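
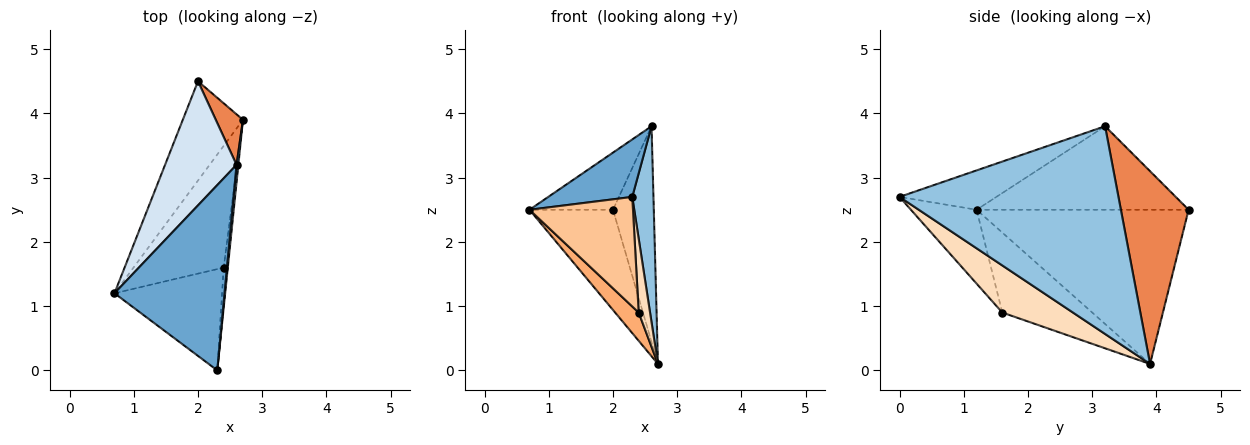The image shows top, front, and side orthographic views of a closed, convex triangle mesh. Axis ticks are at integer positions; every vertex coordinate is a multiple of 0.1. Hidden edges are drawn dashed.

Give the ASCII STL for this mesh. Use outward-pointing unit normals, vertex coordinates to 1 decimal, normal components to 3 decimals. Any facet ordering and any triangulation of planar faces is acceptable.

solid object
 facet normal -0.323 -0.280 0.904
  outer loop
   vertex 2.6 3.2 3.8
   vertex 0.7 1.2 2.5
   vertex 2.3 0.0 2.7
  endloop
 endfacet
 facet normal 0.995 -0.096 0.009
  outer loop
   vertex 2.6 3.2 3.8
   vertex 2.3 0.0 2.7
   vertex 2.7 3.9 0.1
  endloop
 endfacet
 facet normal -0.875 0.345 -0.341
  outer loop
   vertex 2.0 4.5 2.5
   vertex 2.7 3.9 0.1
   vertex 0.7 1.2 2.5
  endloop
 endfacet
 facet normal -0.728 0.287 0.623
  outer loop
   vertex 2.0 4.5 2.5
   vertex 0.7 1.2 2.5
   vertex 2.6 3.2 3.8
  endloop
 endfacet
 facet normal 0.850 0.512 0.120
  outer loop
   vertex 2.0 4.5 2.5
   vertex 2.6 3.2 3.8
   vertex 2.7 3.9 0.1
  endloop
 endfacet
 facet normal -0.654 -0.171 -0.737
  outer loop
   vertex 2.4 1.6 0.9
   vertex 0.7 1.2 2.5
   vertex 2.7 3.9 0.1
  endloop
 endfacet
 facet normal -0.422 -0.666 -0.615
  outer loop
   vertex 2.4 1.6 0.9
   vertex 2.3 0.0 2.7
   vertex 0.7 1.2 2.5
  endloop
 endfacet
 facet normal 0.984 -0.158 -0.086
  outer loop
   vertex 2.4 1.6 0.9
   vertex 2.7 3.9 0.1
   vertex 2.3 0.0 2.7
  endloop
 endfacet
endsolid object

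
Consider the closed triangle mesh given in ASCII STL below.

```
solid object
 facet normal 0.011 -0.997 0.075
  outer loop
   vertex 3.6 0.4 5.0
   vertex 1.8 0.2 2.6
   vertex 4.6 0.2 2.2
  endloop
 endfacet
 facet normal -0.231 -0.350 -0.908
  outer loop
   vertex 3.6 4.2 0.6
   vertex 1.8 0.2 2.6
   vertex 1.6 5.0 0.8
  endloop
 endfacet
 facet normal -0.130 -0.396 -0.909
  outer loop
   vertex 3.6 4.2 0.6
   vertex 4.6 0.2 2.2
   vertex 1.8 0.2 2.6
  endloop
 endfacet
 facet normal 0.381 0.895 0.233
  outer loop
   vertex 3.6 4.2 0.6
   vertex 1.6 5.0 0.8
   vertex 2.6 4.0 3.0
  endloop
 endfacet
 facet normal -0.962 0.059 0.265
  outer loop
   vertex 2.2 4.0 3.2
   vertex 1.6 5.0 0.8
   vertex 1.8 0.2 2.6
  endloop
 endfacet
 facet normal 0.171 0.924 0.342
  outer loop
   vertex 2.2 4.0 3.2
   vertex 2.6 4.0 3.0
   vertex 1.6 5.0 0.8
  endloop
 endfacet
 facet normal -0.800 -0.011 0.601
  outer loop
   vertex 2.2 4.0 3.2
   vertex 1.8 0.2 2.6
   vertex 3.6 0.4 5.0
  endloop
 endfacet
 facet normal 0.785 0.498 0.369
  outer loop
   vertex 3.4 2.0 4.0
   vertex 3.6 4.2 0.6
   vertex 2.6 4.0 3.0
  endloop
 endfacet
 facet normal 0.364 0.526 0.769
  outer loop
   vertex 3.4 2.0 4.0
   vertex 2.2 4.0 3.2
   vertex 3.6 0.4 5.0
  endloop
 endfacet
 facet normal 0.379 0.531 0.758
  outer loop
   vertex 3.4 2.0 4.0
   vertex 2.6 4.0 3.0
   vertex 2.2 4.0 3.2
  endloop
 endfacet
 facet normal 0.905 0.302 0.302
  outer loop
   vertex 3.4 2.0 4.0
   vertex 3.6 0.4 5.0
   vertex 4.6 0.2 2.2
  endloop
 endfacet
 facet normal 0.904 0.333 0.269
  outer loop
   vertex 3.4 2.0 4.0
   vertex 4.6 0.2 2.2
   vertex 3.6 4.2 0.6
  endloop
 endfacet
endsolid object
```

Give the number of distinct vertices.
8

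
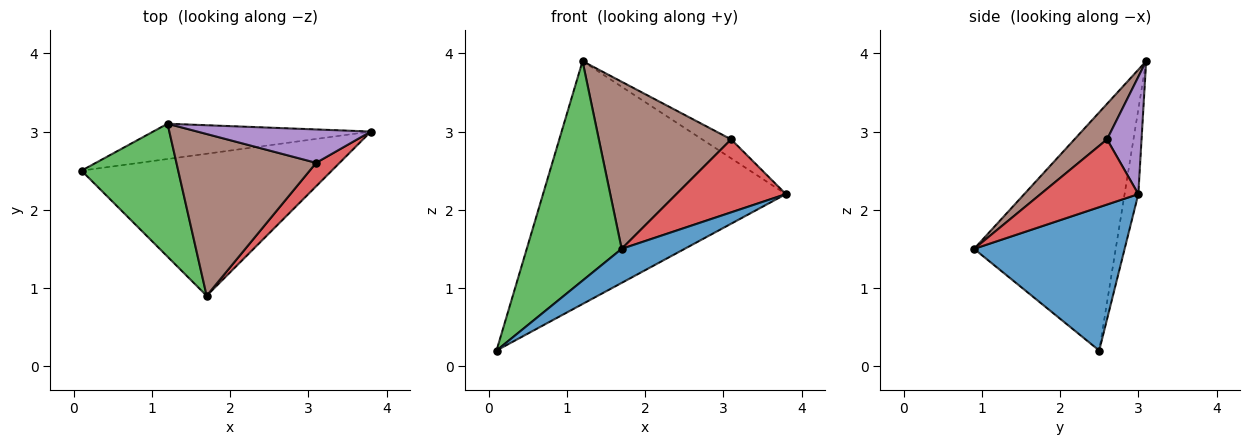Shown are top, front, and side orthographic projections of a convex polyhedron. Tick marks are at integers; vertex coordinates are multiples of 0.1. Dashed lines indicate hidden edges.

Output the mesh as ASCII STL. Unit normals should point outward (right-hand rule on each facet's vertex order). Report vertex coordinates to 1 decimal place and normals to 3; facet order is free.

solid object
 facet normal 0.487 -0.204 -0.850
  outer loop
   vertex 1.7 0.9 1.5
   vertex 0.1 2.5 0.2
   vertex 3.8 3.0 2.2
  endloop
 endfacet
 facet normal -0.056 0.988 -0.144
  outer loop
   vertex 1.2 3.1 3.9
   vertex 3.8 3.0 2.2
   vertex 0.1 2.5 0.2
  endloop
 endfacet
 facet normal -0.787 -0.528 0.320
  outer loop
   vertex 1.2 3.1 3.9
   vertex 0.1 2.5 0.2
   vertex 1.7 0.9 1.5
  endloop
 endfacet
 facet normal 0.648 -0.725 0.233
  outer loop
   vertex 3.1 2.6 2.9
   vertex 1.7 0.9 1.5
   vertex 3.8 3.0 2.2
  endloop
 endfacet
 facet normal 0.507 0.426 0.750
  outer loop
   vertex 3.1 2.6 2.9
   vertex 3.8 3.0 2.2
   vertex 1.2 3.1 3.9
  endloop
 endfacet
 facet normal 0.174 -0.708 0.685
  outer loop
   vertex 3.1 2.6 2.9
   vertex 1.2 3.1 3.9
   vertex 1.7 0.9 1.5
  endloop
 endfacet
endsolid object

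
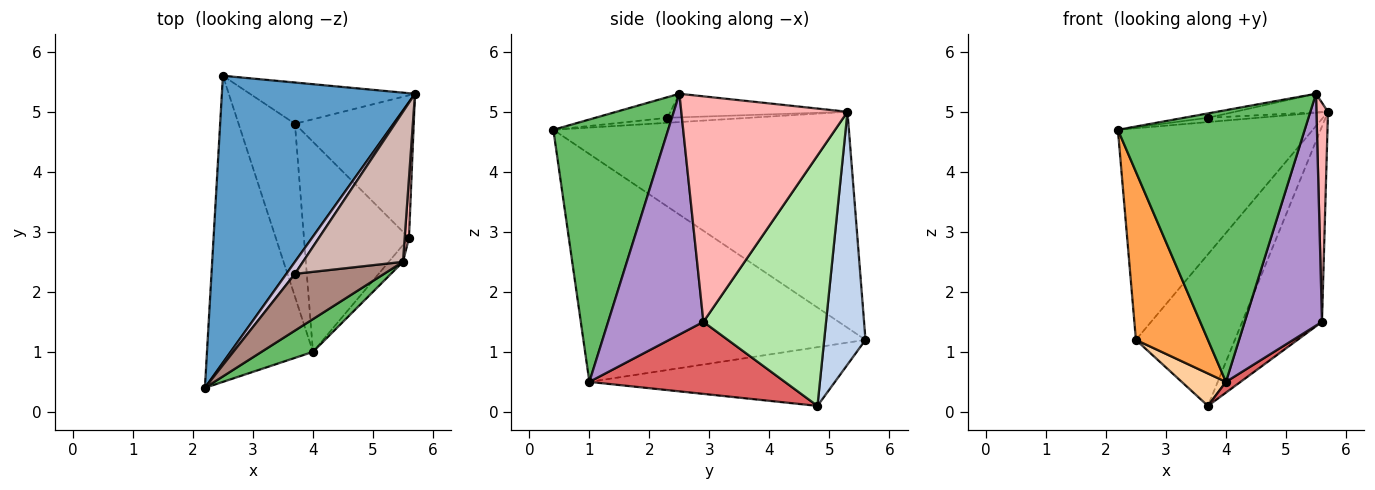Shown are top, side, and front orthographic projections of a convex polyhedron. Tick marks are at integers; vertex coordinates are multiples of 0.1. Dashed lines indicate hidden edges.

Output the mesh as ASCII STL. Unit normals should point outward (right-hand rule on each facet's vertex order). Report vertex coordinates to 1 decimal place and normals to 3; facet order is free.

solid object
 facet normal -0.669 0.441 0.598
  outer loop
   vertex 2.5 5.6 1.2
   vertex 2.2 0.4 4.7
   vertex 5.7 5.3 5.0
  endloop
 endfacet
 facet normal 0.373 0.895 -0.244
  outer loop
   vertex 3.7 4.8 0.1
   vertex 2.5 5.6 1.2
   vertex 5.7 5.3 5.0
  endloop
 endfacet
 facet normal -0.883 -0.226 -0.411
  outer loop
   vertex 4.0 1.0 0.5
   vertex 2.2 0.4 4.7
   vertex 2.5 5.6 1.2
  endloop
 endfacet
 facet normal -0.715 -0.129 -0.687
  outer loop
   vertex 4.0 1.0 0.5
   vertex 2.5 5.6 1.2
   vertex 3.7 4.8 0.1
  endloop
 endfacet
 facet normal 0.521 -0.848 0.102
  outer loop
   vertex 5.5 2.5 5.3
   vertex 2.2 0.4 4.7
   vertex 4.0 1.0 0.5
  endloop
 endfacet
 facet normal 0.779 0.507 -0.370
  outer loop
   vertex 5.6 2.9 1.5
   vertex 3.7 4.8 0.1
   vertex 5.7 5.3 5.0
  endloop
 endfacet
 facet normal 0.565 -0.042 -0.824
  outer loop
   vertex 5.6 2.9 1.5
   vertex 4.0 1.0 0.5
   vertex 3.7 4.8 0.1
  endloop
 endfacet
 facet normal 0.997 -0.069 0.019
  outer loop
   vertex 5.6 2.9 1.5
   vertex 5.7 5.3 5.0
   vertex 5.5 2.5 5.3
  endloop
 endfacet
 facet normal 0.776 -0.629 -0.046
  outer loop
   vertex 5.6 2.9 1.5
   vertex 5.5 2.5 5.3
   vertex 4.0 1.0 0.5
  endloop
 endfacet
 facet normal -0.483 0.295 0.825
  outer loop
   vertex 3.7 2.3 4.9
   vertex 5.7 5.3 5.0
   vertex 2.2 0.4 4.7
  endloop
 endfacet
 facet normal -0.224 0.075 0.972
  outer loop
   vertex 3.7 2.3 4.9
   vertex 2.2 0.4 4.7
   vertex 5.5 2.5 5.3
  endloop
 endfacet
 facet normal -0.228 0.120 0.966
  outer loop
   vertex 3.7 2.3 4.9
   vertex 5.5 2.5 5.3
   vertex 5.7 5.3 5.0
  endloop
 endfacet
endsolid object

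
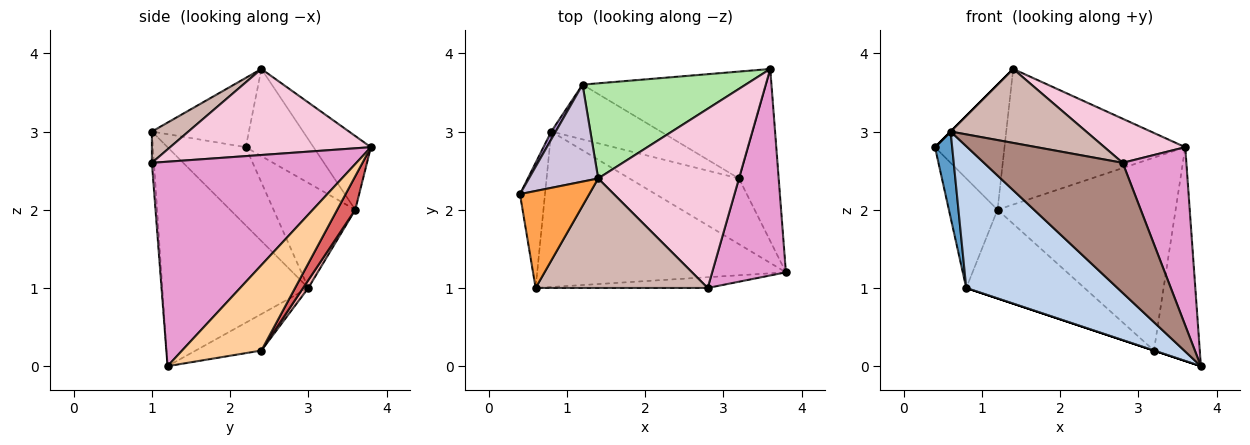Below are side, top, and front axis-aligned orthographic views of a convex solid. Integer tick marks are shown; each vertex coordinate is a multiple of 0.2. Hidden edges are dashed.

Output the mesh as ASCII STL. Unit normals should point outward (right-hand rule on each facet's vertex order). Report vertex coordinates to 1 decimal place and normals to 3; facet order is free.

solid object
 facet normal -0.932 -0.205 -0.298
  outer loop
   vertex 0.8 3.0 1.0
   vertex 0.6 1.0 3.0
   vertex 0.4 2.2 2.8
  endloop
 endfacet
 facet normal -0.545 -0.565 -0.619
  outer loop
   vertex 0.8 3.0 1.0
   vertex 3.8 1.2 0.0
   vertex 0.6 1.0 3.0
  endloop
 endfacet
 facet normal -0.707 0.000 0.707
  outer loop
   vertex 1.4 2.4 3.8
   vertex 0.4 2.2 2.8
   vertex 0.6 1.0 3.0
  endloop
 endfacet
 facet normal 0.803 0.464 -0.373
  outer loop
   vertex 3.2 2.4 0.2
   vertex 3.6 3.8 2.8
   vertex 3.8 1.2 0.0
  endloop
 endfacet
 facet normal -0.316 0.000 -0.949
  outer loop
   vertex 3.2 2.4 0.2
   vertex 3.8 1.2 0.0
   vertex 0.8 3.0 1.0
  endloop
 endfacet
 facet normal -0.251 0.792 0.556
  outer loop
   vertex 1.2 3.6 2.0
   vertex 1.4 2.4 3.8
   vertex 3.6 3.8 2.8
  endloop
 endfacet
 facet normal 0.088 0.871 -0.483
  outer loop
   vertex 1.2 3.6 2.0
   vertex 3.6 3.8 2.8
   vertex 3.2 2.4 0.2
  endloop
 endfacet
 facet normal 0.038 0.850 -0.525
  outer loop
   vertex 1.2 3.6 2.0
   vertex 3.2 2.4 0.2
   vertex 0.8 3.0 1.0
  endloop
 endfacet
 facet normal -0.859 0.511 0.037
  outer loop
   vertex 1.2 3.6 2.0
   vertex 0.8 3.0 1.0
   vertex 0.4 2.2 2.8
  endloop
 endfacet
 facet normal -0.610 0.626 0.485
  outer loop
   vertex 1.2 3.6 2.0
   vertex 0.4 2.2 2.8
   vertex 1.4 2.4 3.8
  endloop
 endfacet
 facet normal -0.015 -0.996 -0.082
  outer loop
   vertex 2.8 1.0 2.6
   vertex 0.6 1.0 3.0
   vertex 3.8 1.2 0.0
  endloop
 endfacet
 facet normal 0.149 -0.553 0.819
  outer loop
   vertex 2.8 1.0 2.6
   vertex 1.4 2.4 3.8
   vertex 0.6 1.0 3.0
  endloop
 endfacet
 facet normal 0.903 -0.281 0.326
  outer loop
   vertex 2.8 1.0 2.6
   vertex 3.8 1.2 0.0
   vertex 3.6 3.8 2.8
  endloop
 endfacet
 facet normal 0.510 -0.205 0.835
  outer loop
   vertex 2.8 1.0 2.6
   vertex 3.6 3.8 2.8
   vertex 1.4 2.4 3.8
  endloop
 endfacet
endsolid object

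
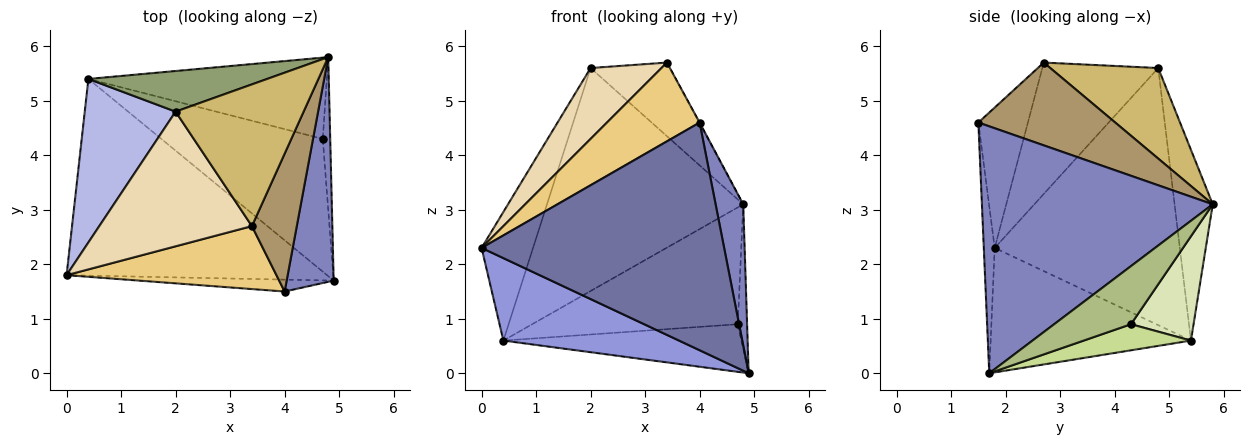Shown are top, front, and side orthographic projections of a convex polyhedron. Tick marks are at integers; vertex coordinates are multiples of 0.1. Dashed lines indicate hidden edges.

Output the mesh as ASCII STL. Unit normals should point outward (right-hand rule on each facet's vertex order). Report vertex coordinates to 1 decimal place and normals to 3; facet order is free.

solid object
 facet normal -0.045 -0.998 -0.052
  outer loop
   vertex 4.0 1.5 4.6
   vertex 0.0 1.8 2.3
   vertex 4.9 1.7 0.0
  endloop
 endfacet
 facet normal 0.976 -0.117 0.186
  outer loop
   vertex 4.0 1.5 4.6
   vertex 4.9 1.7 0.0
   vertex 4.8 5.8 3.1
  endloop
 endfacet
 facet normal -0.403 -0.354 -0.844
  outer loop
   vertex 0.4 5.4 0.6
   vertex 4.9 1.7 0.0
   vertex 0.0 1.8 2.3
  endloop
 endfacet
 facet normal -0.912 0.254 0.322
  outer loop
   vertex 2.0 4.8 5.6
   vertex 0.4 5.4 0.6
   vertex 0.0 1.8 2.3
  endloop
 endfacet
 facet normal -0.188 0.966 0.176
  outer loop
   vertex 2.0 4.8 5.6
   vertex 4.8 5.8 3.1
   vertex 0.4 5.4 0.6
  endloop
 endfacet
 facet normal 0.985 0.119 -0.126
  outer loop
   vertex 4.7 4.3 0.9
   vertex 4.8 5.8 3.1
   vertex 4.9 1.7 0.0
  endloop
 endfacet
 facet normal 0.150 0.334 -0.931
  outer loop
   vertex 4.7 4.3 0.9
   vertex 4.9 1.7 0.0
   vertex 0.4 5.4 0.6
  endloop
 endfacet
 facet normal 0.242 0.796 -0.554
  outer loop
   vertex 4.7 4.3 0.9
   vertex 0.4 5.4 0.6
   vertex 4.8 5.8 3.1
  endloop
 endfacet
 facet normal 0.879 0.003 0.477
  outer loop
   vertex 3.4 2.7 5.7
   vertex 4.0 1.5 4.6
   vertex 4.8 5.8 3.1
  endloop
 endfacet
 facet normal 0.532 0.390 0.752
  outer loop
   vertex 3.4 2.7 5.7
   vertex 4.8 5.8 3.1
   vertex 2.0 4.8 5.6
  endloop
 endfacet
 facet normal -0.385 -0.721 0.576
  outer loop
   vertex 3.4 2.7 5.7
   vertex 0.0 1.8 2.3
   vertex 4.0 1.5 4.6
  endloop
 endfacet
 facet normal -0.606 -0.370 0.704
  outer loop
   vertex 3.4 2.7 5.7
   vertex 2.0 4.8 5.6
   vertex 0.0 1.8 2.3
  endloop
 endfacet
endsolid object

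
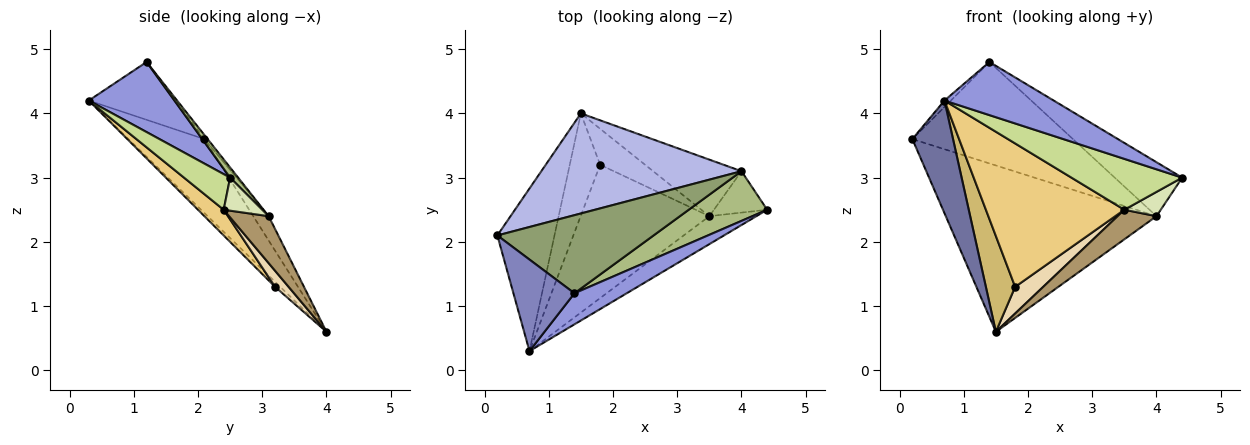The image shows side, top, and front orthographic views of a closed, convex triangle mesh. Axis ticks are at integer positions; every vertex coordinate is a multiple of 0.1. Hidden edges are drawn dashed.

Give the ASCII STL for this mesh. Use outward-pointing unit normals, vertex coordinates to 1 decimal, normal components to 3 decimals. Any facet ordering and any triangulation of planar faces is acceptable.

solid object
 facet normal -0.729 -0.390 -0.563
  outer loop
   vertex 1.5 4.0 0.6
   vertex 0.7 0.3 4.2
   vertex 0.2 2.1 3.6
  endloop
 endfacet
 facet normal -0.687 0.051 0.725
  outer loop
   vertex 1.4 1.2 4.8
   vertex 0.2 2.1 3.6
   vertex 0.7 0.3 4.2
  endloop
 endfacet
 facet normal 0.561 -0.715 0.418
  outer loop
   vertex 1.4 1.2 4.8
   vertex 0.7 0.3 4.2
   vertex 4.4 2.5 3.0
  endloop
 endfacet
 facet normal -0.063 0.855 0.515
  outer loop
   vertex 4.0 3.1 2.4
   vertex 1.5 4.0 0.6
   vertex 0.2 2.1 3.6
  endloop
 endfacet
 facet normal -0.016 0.792 0.610
  outer loop
   vertex 4.0 3.1 2.4
   vertex 0.2 2.1 3.6
   vertex 1.4 1.2 4.8
  endloop
 endfacet
 facet normal 0.087 0.733 0.675
  outer loop
   vertex 4.0 3.1 2.4
   vertex 1.4 1.2 4.8
   vertex 4.4 2.5 3.0
  endloop
 endfacet
 facet normal 0.343 -0.823 -0.452
  outer loop
   vertex 3.5 2.4 2.5
   vertex 4.4 2.5 3.0
   vertex 0.7 0.3 4.2
  endloop
 endfacet
 facet normal 0.472 -0.446 -0.761
  outer loop
   vertex 3.5 2.4 2.5
   vertex 4.0 3.1 2.4
   vertex 4.4 2.5 3.0
  endloop
 endfacet
 facet normal 0.426 -0.419 -0.802
  outer loop
   vertex 3.5 2.4 2.5
   vertex 1.5 4.0 0.6
   vertex 4.0 3.1 2.4
  endloop
 endfacet
 facet normal -0.120 -0.679 -0.724
  outer loop
   vertex 1.8 3.2 1.3
   vertex 0.7 0.3 4.2
   vertex 1.5 4.0 0.6
  endloop
 endfacet
 facet normal 0.135 -0.726 -0.675
  outer loop
   vertex 1.8 3.2 1.3
   vertex 3.5 2.4 2.5
   vertex 0.7 0.3 4.2
  endloop
 endfacet
 facet normal 0.276 -0.572 -0.772
  outer loop
   vertex 1.8 3.2 1.3
   vertex 1.5 4.0 0.6
   vertex 3.5 2.4 2.5
  endloop
 endfacet
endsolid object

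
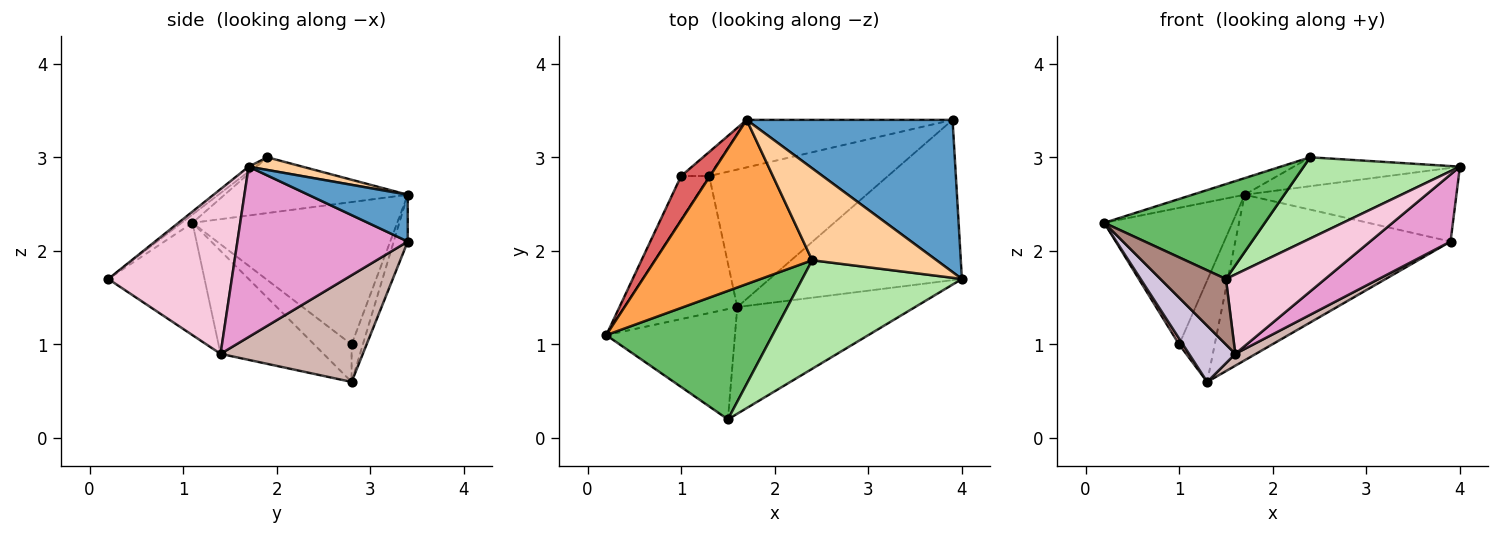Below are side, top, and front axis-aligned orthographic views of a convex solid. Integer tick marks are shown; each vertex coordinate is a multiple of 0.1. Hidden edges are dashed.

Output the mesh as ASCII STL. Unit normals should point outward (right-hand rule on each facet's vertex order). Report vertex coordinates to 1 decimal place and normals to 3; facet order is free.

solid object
 facet normal 0.200 0.427 0.882
  outer loop
   vertex 3.9 3.4 2.1
   vertex 1.7 3.4 2.6
   vertex 4.0 1.7 2.9
  endloop
 endfacet
 facet normal -0.063 0.959 -0.275
  outer loop
   vertex 3.9 3.4 2.1
   vertex 1.3 2.8 0.6
   vertex 1.7 3.4 2.6
  endloop
 endfacet
 facet normal -0.333 0.095 0.938
  outer loop
   vertex 2.4 1.9 3.0
   vertex 1.7 3.4 2.6
   vertex 0.2 1.1 2.3
  endloop
 endfacet
 facet normal 0.097 0.298 0.950
  outer loop
   vertex 2.4 1.9 3.0
   vertex 4.0 1.7 2.9
   vertex 1.7 3.4 2.6
  endloop
 endfacet
 facet normal -0.040 -0.594 0.804
  outer loop
   vertex 1.5 0.2 1.7
   vertex 2.4 1.9 3.0
   vertex 0.2 1.1 2.3
  endloop
 endfacet
 facet normal -0.025 -0.599 0.800
  outer loop
   vertex 1.5 0.2 1.7
   vertex 4.0 1.7 2.9
   vertex 2.4 1.9 3.0
  endloop
 endfacet
 facet normal -0.835 0.523 0.169
  outer loop
   vertex 1.0 2.8 1.0
   vertex 0.2 1.1 2.3
   vertex 1.7 3.4 2.6
  endloop
 endfacet
 facet normal -0.797 -0.082 -0.598
  outer loop
   vertex 1.0 2.8 1.0
   vertex 1.3 2.8 0.6
   vertex 0.2 1.1 2.3
  endloop
 endfacet
 facet normal -0.294 0.930 -0.220
  outer loop
   vertex 1.0 2.8 1.0
   vertex 1.7 3.4 2.6
   vertex 1.3 2.8 0.6
  endloop
 endfacet
 facet normal -0.645 -0.290 -0.707
  outer loop
   vertex 1.6 1.4 0.9
   vertex 0.2 1.1 2.3
   vertex 1.3 2.8 0.6
  endloop
 endfacet
 facet normal -0.600 -0.408 -0.688
  outer loop
   vertex 1.6 1.4 0.9
   vertex 1.5 0.2 1.7
   vertex 0.2 1.1 2.3
  endloop
 endfacet
 facet normal 0.511 -0.074 -0.856
  outer loop
   vertex 1.6 1.4 0.9
   vertex 1.3 2.8 0.6
   vertex 3.9 3.4 2.1
  endloop
 endfacet
 facet normal 0.633 -0.299 -0.714
  outer loop
   vertex 1.6 1.4 0.9
   vertex 3.9 3.4 2.1
   vertex 4.0 1.7 2.9
  endloop
 endfacet
 facet normal 0.597 -0.479 -0.644
  outer loop
   vertex 1.6 1.4 0.9
   vertex 4.0 1.7 2.9
   vertex 1.5 0.2 1.7
  endloop
 endfacet
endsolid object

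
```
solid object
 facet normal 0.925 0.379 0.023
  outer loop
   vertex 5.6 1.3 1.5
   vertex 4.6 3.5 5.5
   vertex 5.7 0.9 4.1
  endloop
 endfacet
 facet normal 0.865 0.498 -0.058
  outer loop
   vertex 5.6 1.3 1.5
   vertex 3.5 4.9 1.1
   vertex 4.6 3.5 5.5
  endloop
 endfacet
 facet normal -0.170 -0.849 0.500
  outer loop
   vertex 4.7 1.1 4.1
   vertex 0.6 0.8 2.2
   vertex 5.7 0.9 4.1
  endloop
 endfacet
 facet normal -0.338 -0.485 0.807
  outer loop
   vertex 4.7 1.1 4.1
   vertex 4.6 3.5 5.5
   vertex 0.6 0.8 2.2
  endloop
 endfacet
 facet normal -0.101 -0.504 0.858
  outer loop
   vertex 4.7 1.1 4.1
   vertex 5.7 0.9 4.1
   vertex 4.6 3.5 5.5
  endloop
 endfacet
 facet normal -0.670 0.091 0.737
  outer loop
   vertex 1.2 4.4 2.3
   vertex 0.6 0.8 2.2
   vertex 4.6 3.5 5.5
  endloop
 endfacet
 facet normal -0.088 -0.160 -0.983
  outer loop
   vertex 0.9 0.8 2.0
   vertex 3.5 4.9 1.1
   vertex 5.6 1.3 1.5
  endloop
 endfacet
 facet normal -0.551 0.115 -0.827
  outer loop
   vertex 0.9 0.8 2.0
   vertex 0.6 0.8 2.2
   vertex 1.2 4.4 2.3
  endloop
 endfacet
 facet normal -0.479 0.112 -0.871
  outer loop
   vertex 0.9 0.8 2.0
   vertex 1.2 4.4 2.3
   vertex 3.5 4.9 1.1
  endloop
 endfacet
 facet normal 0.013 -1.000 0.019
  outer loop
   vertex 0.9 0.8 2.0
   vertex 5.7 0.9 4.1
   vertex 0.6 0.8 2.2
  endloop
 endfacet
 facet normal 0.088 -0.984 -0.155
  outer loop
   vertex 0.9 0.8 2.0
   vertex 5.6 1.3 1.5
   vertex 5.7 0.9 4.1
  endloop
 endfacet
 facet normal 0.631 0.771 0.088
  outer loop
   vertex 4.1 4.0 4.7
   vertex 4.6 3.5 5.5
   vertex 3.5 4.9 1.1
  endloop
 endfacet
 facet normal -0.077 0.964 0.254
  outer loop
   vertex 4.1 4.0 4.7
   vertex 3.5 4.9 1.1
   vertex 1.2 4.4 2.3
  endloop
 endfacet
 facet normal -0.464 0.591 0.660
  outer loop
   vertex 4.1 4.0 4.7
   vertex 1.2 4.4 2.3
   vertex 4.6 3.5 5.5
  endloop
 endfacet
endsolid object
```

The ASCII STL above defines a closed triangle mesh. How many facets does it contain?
14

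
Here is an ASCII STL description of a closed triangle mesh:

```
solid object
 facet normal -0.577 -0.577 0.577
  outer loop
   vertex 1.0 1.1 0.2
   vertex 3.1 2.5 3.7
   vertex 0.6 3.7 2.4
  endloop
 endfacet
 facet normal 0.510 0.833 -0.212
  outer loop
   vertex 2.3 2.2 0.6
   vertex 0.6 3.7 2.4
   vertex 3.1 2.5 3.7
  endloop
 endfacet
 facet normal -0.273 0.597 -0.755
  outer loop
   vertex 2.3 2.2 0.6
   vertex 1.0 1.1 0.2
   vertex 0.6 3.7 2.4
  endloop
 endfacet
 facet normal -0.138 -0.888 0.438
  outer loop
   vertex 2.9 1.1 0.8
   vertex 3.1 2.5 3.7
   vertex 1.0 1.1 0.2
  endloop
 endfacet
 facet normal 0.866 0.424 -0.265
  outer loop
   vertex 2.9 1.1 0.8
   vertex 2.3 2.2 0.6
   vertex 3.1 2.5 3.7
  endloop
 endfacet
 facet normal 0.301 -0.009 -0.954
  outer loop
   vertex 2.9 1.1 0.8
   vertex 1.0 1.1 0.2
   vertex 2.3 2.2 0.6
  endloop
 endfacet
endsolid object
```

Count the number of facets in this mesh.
6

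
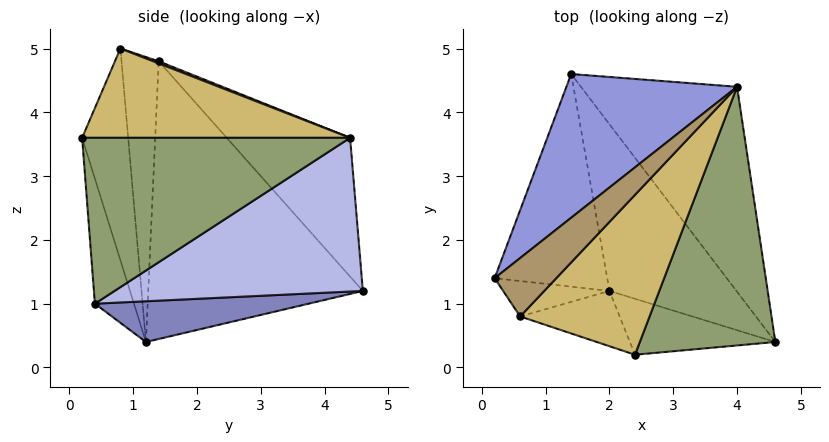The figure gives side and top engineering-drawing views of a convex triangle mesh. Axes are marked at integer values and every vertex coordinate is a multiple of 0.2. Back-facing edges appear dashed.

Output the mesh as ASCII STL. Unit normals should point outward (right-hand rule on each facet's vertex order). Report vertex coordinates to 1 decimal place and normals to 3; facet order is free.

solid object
 facet normal -0.924 -0.075 -0.375
  outer loop
   vertex 2.0 1.2 0.4
   vertex 0.2 1.4 4.8
   vertex 1.4 4.6 1.2
  endloop
 endfacet
 facet normal 0.294 0.268 -0.917
  outer loop
   vertex 2.0 1.2 0.4
   vertex 1.4 4.6 1.2
   vertex 4.6 0.4 1.0
  endloop
 endfacet
 facet normal -0.422 0.743 0.519
  outer loop
   vertex 4.0 4.4 3.6
   vertex 1.4 4.6 1.2
   vertex 0.2 1.4 4.8
  endloop
 endfacet
 facet normal 0.610 0.494 -0.620
  outer loop
   vertex 4.0 4.4 3.6
   vertex 4.6 0.4 1.0
   vertex 1.4 4.6 1.2
  endloop
 endfacet
 facet normal 0.743 -0.283 0.607
  outer loop
   vertex 2.4 0.2 3.6
   vertex 4.6 0.4 1.0
   vertex 4.0 4.4 3.6
  endloop
 endfacet
 facet normal -0.227 -0.937 -0.264
  outer loop
   vertex 2.4 0.2 3.6
   vertex 2.0 1.2 0.4
   vertex 4.6 0.4 1.0
  endloop
 endfacet
 facet normal -0.753 -0.595 -0.281
  outer loop
   vertex 0.6 0.8 5.0
   vertex 0.2 1.4 4.8
   vertex 2.0 1.2 0.4
  endloop
 endfacet
 facet normal -0.454 -0.865 -0.213
  outer loop
   vertex 0.6 0.8 5.0
   vertex 2.0 1.2 0.4
   vertex 2.4 0.2 3.6
  endloop
 endfacet
 facet normal 0.032 0.335 0.941
  outer loop
   vertex 0.6 0.8 5.0
   vertex 4.0 4.4 3.6
   vertex 0.2 1.4 4.8
  endloop
 endfacet
 facet normal 0.555 -0.211 0.804
  outer loop
   vertex 0.6 0.8 5.0
   vertex 2.4 0.2 3.6
   vertex 4.0 4.4 3.6
  endloop
 endfacet
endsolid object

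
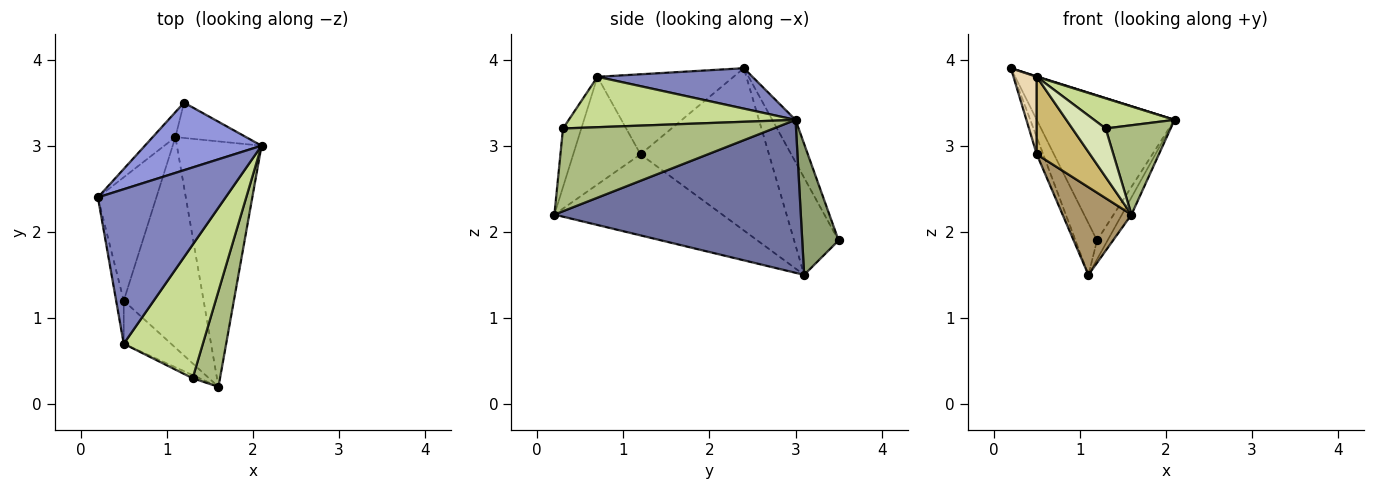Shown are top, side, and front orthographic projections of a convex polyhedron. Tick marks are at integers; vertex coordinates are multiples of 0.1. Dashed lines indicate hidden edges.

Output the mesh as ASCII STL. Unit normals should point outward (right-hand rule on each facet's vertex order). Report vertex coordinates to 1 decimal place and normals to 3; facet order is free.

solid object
 facet normal 0.874 0.034 -0.484
  outer loop
   vertex 1.1 3.1 1.5
   vertex 2.1 3.0 3.3
   vertex 1.6 0.2 2.2
  endloop
 endfacet
 facet normal 0.302 -0.003 0.953
  outer loop
   vertex 0.5 0.7 3.8
   vertex 2.1 3.0 3.3
   vertex 0.2 2.4 3.9
  endloop
 endfacet
 facet normal -0.151 0.896 0.417
  outer loop
   vertex 1.2 3.5 1.9
   vertex 0.2 2.4 3.9
   vertex 2.1 3.0 3.3
  endloop
 endfacet
 facet normal -0.881 0.426 -0.206
  outer loop
   vertex 1.2 3.5 1.9
   vertex 1.1 3.1 1.5
   vertex 0.2 2.4 3.9
  endloop
 endfacet
 facet normal 0.853 0.247 -0.460
  outer loop
   vertex 1.2 3.5 1.9
   vertex 2.1 3.0 3.3
   vertex 1.1 3.1 1.5
  endloop
 endfacet
 facet normal 0.911 -0.281 0.301
  outer loop
   vertex 1.3 0.3 3.2
   vertex 1.6 0.2 2.2
   vertex 2.1 3.0 3.3
  endloop
 endfacet
 facet normal 0.528 -0.187 0.828
  outer loop
   vertex 1.3 0.3 3.2
   vertex 2.1 3.0 3.3
   vertex 0.5 0.7 3.8
  endloop
 endfacet
 facet normal -0.480 -0.875 -0.056
  outer loop
   vertex 1.3 0.3 3.2
   vertex 0.5 0.7 3.8
   vertex 1.6 0.2 2.2
  endloop
 endfacet
 facet normal -0.684 -0.280 -0.674
  outer loop
   vertex 0.5 1.2 2.9
   vertex 1.1 3.1 1.5
   vertex 1.6 0.2 2.2
  endloop
 endfacet
 facet normal -0.741 -0.587 -0.326
  outer loop
   vertex 0.5 1.2 2.9
   vertex 1.6 0.2 2.2
   vertex 0.5 0.7 3.8
  endloop
 endfacet
 facet normal -0.940 0.047 -0.339
  outer loop
   vertex 0.5 1.2 2.9
   vertex 0.2 2.4 3.9
   vertex 1.1 3.1 1.5
  endloop
 endfacet
 facet normal -0.981 -0.168 -0.093
  outer loop
   vertex 0.5 1.2 2.9
   vertex 0.5 0.7 3.8
   vertex 0.2 2.4 3.9
  endloop
 endfacet
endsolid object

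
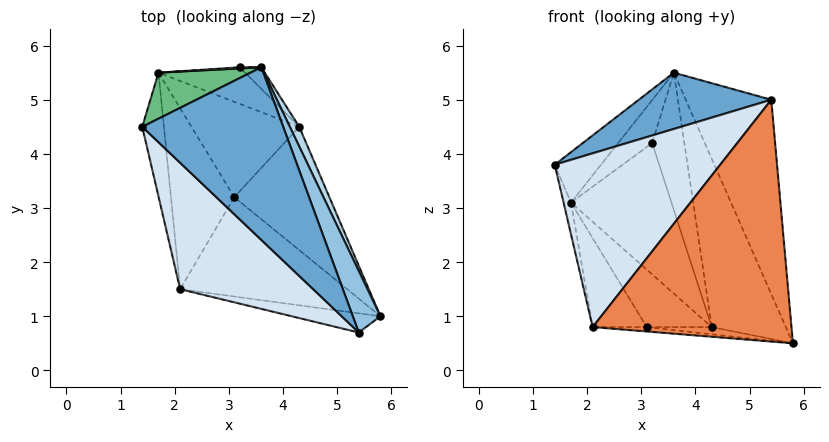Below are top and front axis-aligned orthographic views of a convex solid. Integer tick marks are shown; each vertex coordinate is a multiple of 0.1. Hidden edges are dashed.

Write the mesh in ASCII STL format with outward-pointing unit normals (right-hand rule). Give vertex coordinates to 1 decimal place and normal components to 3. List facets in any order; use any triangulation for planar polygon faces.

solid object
 facet normal -0.502 -0.268 0.823
  outer loop
   vertex 5.4 0.7 5.0
   vertex 3.6 5.6 5.5
   vertex 1.4 4.5 3.8
  endloop
 endfacet
 facet normal 0.937 0.333 0.106
  outer loop
   vertex 5.4 0.7 5.0
   vertex 5.8 1.0 0.5
   vertex 3.6 5.6 5.5
  endloop
 endfacet
 facet normal 0.920 0.390 0.046
  outer loop
   vertex 4.3 4.5 0.8
   vertex 3.6 5.6 5.5
   vertex 5.8 1.0 0.5
  endloop
 endfacet
 facet normal -0.687 -0.588 0.428
  outer loop
   vertex 2.1 1.5 0.8
   vertex 5.4 0.7 5.0
   vertex 1.4 4.5 3.8
  endloop
 endfacet
 facet normal -0.140 -0.987 -0.078
  outer loop
   vertex 2.1 1.5 0.8
   vertex 5.8 1.0 0.5
   vertex 5.4 0.7 5.0
  endloop
 endfacet
 facet normal 0.452 0.881 -0.139
  outer loop
   vertex 3.2 5.6 4.2
   vertex 3.6 5.6 5.5
   vertex 4.3 4.5 0.8
  endloop
 endfacet
 facet normal -0.951 0.076 -0.298
  outer loop
   vertex 1.7 5.5 3.1
   vertex 2.1 1.5 0.8
   vertex 1.4 4.5 3.8
  endloop
 endfacet
 facet normal 0.132 0.955 -0.266
  outer loop
   vertex 1.7 5.5 3.1
   vertex 3.2 5.6 4.2
   vertex 4.3 4.5 0.8
  endloop
 endfacet
 facet normal -0.665 0.552 0.503
  outer loop
   vertex 1.7 5.5 3.1
   vertex 1.4 4.5 3.8
   vertex 3.6 5.6 5.5
  endloop
 endfacet
 facet normal -0.086 0.996 0.026
  outer loop
   vertex 1.7 5.5 3.1
   vertex 3.6 5.6 5.5
   vertex 3.2 5.6 4.2
  endloop
 endfacet
 facet normal -0.063 0.058 -0.996
  outer loop
   vertex 3.1 3.2 0.8
   vertex 4.3 4.5 0.8
   vertex 5.8 1.0 0.5
  endloop
 endfacet
 facet normal -0.075 0.044 -0.996
  outer loop
   vertex 3.1 3.2 0.8
   vertex 5.8 1.0 0.5
   vertex 2.1 1.5 0.8
  endloop
 endfacet
 facet normal -0.488 0.451 -0.748
  outer loop
   vertex 3.1 3.2 0.8
   vertex 1.7 5.5 3.1
   vertex 4.3 4.5 0.8
  endloop
 endfacet
 facet normal -0.600 0.353 -0.718
  outer loop
   vertex 3.1 3.2 0.8
   vertex 2.1 1.5 0.8
   vertex 1.7 5.5 3.1
  endloop
 endfacet
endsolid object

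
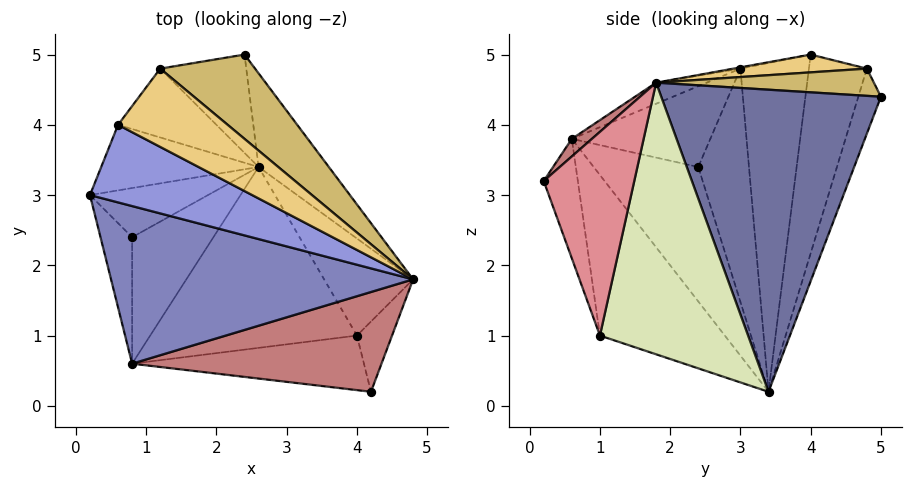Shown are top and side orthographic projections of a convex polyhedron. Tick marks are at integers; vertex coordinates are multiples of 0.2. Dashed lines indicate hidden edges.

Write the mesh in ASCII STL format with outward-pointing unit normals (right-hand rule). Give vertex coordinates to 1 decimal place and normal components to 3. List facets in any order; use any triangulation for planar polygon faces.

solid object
 facet normal 0.792 0.582 -0.184
  outer loop
   vertex 2.6 3.4 0.2
   vertex 2.4 5.0 4.4
   vertex 4.8 1.8 4.6
  endloop
 endfacet
 facet normal -0.064 -0.397 0.915
  outer loop
   vertex 0.8 0.6 3.8
   vertex 4.8 1.8 4.6
   vertex 0.2 3.0 4.8
  endloop
 endfacet
 facet normal -0.008 -0.193 0.981
  outer loop
   vertex 0.6 4.0 5.0
   vertex 0.2 3.0 4.8
   vertex 4.8 1.8 4.6
  endloop
 endfacet
 facet normal -0.823 0.408 -0.394
  outer loop
   vertex 0.6 4.0 5.0
   vertex 2.6 3.4 0.2
   vertex 0.2 3.0 4.8
  endloop
 endfacet
 facet normal -0.881 0.159 -0.446
  outer loop
   vertex 0.8 2.4 3.4
   vertex 0.2 3.0 4.8
   vertex 2.6 3.4 0.2
  endloop
 endfacet
 facet normal -0.928 -0.081 -0.363
  outer loop
   vertex 0.8 2.4 3.4
   vertex 0.8 0.6 3.8
   vertex 0.2 3.0 4.8
  endloop
 endfacet
 facet normal -0.850 -0.114 -0.514
  outer loop
   vertex 0.8 2.4 3.4
   vertex 2.6 3.4 0.2
   vertex 0.8 0.6 3.8
  endloop
 endfacet
 facet normal 0.866 0.411 -0.284
  outer loop
   vertex 4.0 1.0 1.0
   vertex 2.6 3.4 0.2
   vertex 4.8 1.8 4.6
  endloop
 endfacet
 facet normal -0.521 -0.528 -0.671
  outer loop
   vertex 4.0 1.0 1.0
   vertex 0.8 0.6 3.8
   vertex 2.6 3.4 0.2
  endloop
 endfacet
 facet normal 0.267 0.258 0.929
  outer loop
   vertex 1.2 4.8 4.8
   vertex 4.8 1.8 4.6
   vertex 2.4 5.0 4.4
  endloop
 endfacet
 facet normal 0.159 0.126 0.979
  outer loop
   vertex 1.2 4.8 4.8
   vertex 0.6 4.0 5.0
   vertex 4.8 1.8 4.6
  endloop
 endfacet
 facet normal -0.267 0.896 -0.354
  outer loop
   vertex 1.2 4.8 4.8
   vertex 2.4 5.0 4.4
   vertex 2.6 3.4 0.2
  endloop
 endfacet
 facet normal -0.782 0.489 -0.387
  outer loop
   vertex 1.2 4.8 4.8
   vertex 2.6 3.4 0.2
   vertex 0.6 4.0 5.0
  endloop
 endfacet
 facet normal 0.052 -0.669 0.742
  outer loop
   vertex 4.2 0.2 3.2
   vertex 4.8 1.8 4.6
   vertex 0.8 0.6 3.8
  endloop
 endfacet
 facet normal 0.962 -0.216 -0.166
  outer loop
   vertex 4.2 0.2 3.2
   vertex 4.0 1.0 1.0
   vertex 4.8 1.8 4.6
  endloop
 endfacet
 facet normal -0.167 -0.931 -0.324
  outer loop
   vertex 4.2 0.2 3.2
   vertex 0.8 0.6 3.8
   vertex 4.0 1.0 1.0
  endloop
 endfacet
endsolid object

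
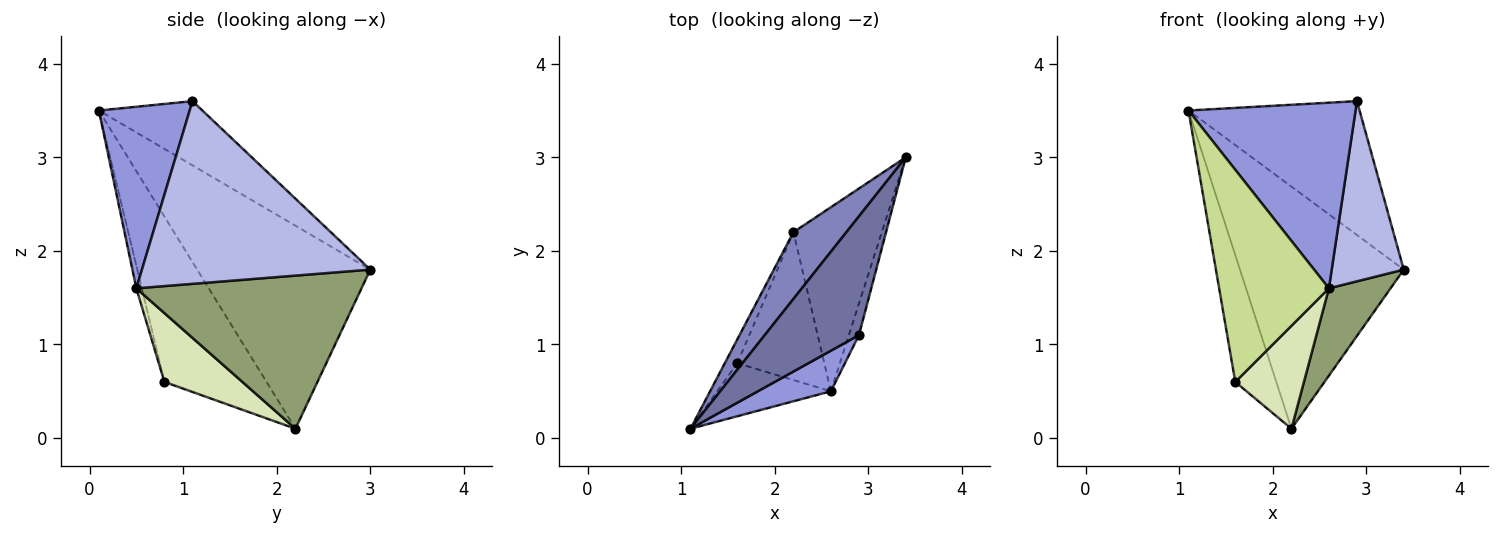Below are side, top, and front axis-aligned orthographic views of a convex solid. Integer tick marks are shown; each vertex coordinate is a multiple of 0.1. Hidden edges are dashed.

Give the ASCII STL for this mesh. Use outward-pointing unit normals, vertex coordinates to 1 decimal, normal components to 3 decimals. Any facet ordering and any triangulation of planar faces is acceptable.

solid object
 facet normal -0.412 0.681 0.605
  outer loop
   vertex 2.9 1.1 3.6
   vertex 3.4 3.0 1.8
   vertex 1.1 0.1 3.5
  endloop
 endfacet
 facet normal -0.714 0.675 0.186
  outer loop
   vertex 2.2 2.2 0.1
   vertex 1.1 0.1 3.5
   vertex 3.4 3.0 1.8
  endloop
 endfacet
 facet normal 0.469 -0.863 0.189
  outer loop
   vertex 2.6 0.5 1.6
   vertex 2.9 1.1 3.6
   vertex 1.1 0.1 3.5
  endloop
 endfacet
 facet normal 0.952 -0.301 -0.053
  outer loop
   vertex 2.6 0.5 1.6
   vertex 3.4 3.0 1.8
   vertex 2.9 1.1 3.6
  endloop
 endfacet
 facet normal 0.843 -0.231 -0.486
  outer loop
   vertex 2.6 0.5 1.6
   vertex 2.2 2.2 0.1
   vertex 3.4 3.0 1.8
  endloop
 endfacet
 facet normal -0.926 0.372 -0.070
  outer loop
   vertex 1.6 0.8 0.6
   vertex 1.1 0.1 3.5
   vertex 2.2 2.2 0.1
  endloop
 endfacet
 facet normal -0.048 -0.969 -0.242
  outer loop
   vertex 1.6 0.8 0.6
   vertex 2.6 0.5 1.6
   vertex 1.1 0.1 3.5
  endloop
 endfacet
 facet normal 0.545 -0.479 -0.688
  outer loop
   vertex 1.6 0.8 0.6
   vertex 2.2 2.2 0.1
   vertex 2.6 0.5 1.6
  endloop
 endfacet
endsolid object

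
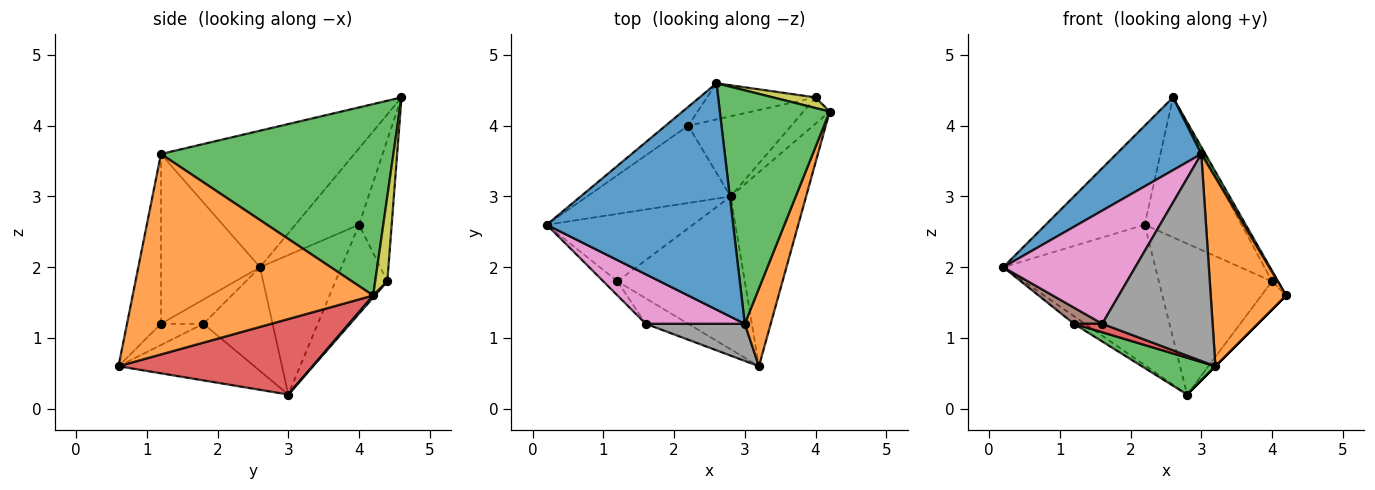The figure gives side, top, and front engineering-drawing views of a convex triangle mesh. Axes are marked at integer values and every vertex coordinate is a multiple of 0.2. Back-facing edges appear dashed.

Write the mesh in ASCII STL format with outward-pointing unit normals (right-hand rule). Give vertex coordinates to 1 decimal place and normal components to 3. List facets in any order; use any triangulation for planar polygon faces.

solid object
 facet normal -0.572 -0.251 0.781
  outer loop
   vertex 3.0 1.2 3.6
   vertex 2.6 4.6 4.4
   vertex 0.2 2.6 2.0
  endloop
 endfacet
 facet normal 0.947 -0.297 0.123
  outer loop
   vertex 3.0 1.2 3.6
   vertex 3.2 0.6 0.6
   vertex 4.2 4.2 1.6
  endloop
 endfacet
 facet normal 0.867 -0.015 0.498
  outer loop
   vertex 3.0 1.2 3.6
   vertex 4.2 4.2 1.6
   vertex 2.6 4.6 4.4
  endloop
 endfacet
 facet normal 0.707 0.000 -0.707
  outer loop
   vertex 2.8 3.0 0.2
   vertex 4.2 4.2 1.6
   vertex 3.2 0.6 0.6
  endloop
 endfacet
 facet normal -0.534 0.831 -0.158
  outer loop
   vertex 2.2 4.0 2.6
   vertex 0.2 2.6 2.0
   vertex 2.6 4.6 4.4
  endloop
 endfacet
 facet normal -0.424 0.793 -0.437
  outer loop
   vertex 2.2 4.0 2.6
   vertex 2.8 3.0 0.2
   vertex 0.2 2.6 2.0
  endloop
 endfacet
 facet normal -0.566 -0.755 0.330
  outer loop
   vertex 1.6 1.2 1.2
   vertex 3.0 1.2 3.6
   vertex 0.2 2.6 2.0
  endloop
 endfacet
 facet normal -0.290 -0.942 0.169
  outer loop
   vertex 1.6 1.2 1.2
   vertex 3.2 0.6 0.6
   vertex 3.0 1.2 3.6
  endloop
 endfacet
 facet normal 0.816 0.408 0.408
  outer loop
   vertex 4.0 4.4 1.8
   vertex 2.6 4.6 4.4
   vertex 4.2 4.2 1.6
  endloop
 endfacet
 facet normal -0.310 0.920 -0.238
  outer loop
   vertex 4.0 4.4 1.8
   vertex 2.2 4.0 2.6
   vertex 2.6 4.6 4.4
  endloop
 endfacet
 facet normal 0.052 0.732 -0.680
  outer loop
   vertex 4.0 4.4 1.8
   vertex 4.2 4.2 1.6
   vertex 2.8 3.0 0.2
  endloop
 endfacet
 facet normal -0.375 0.819 -0.435
  outer loop
   vertex 4.0 4.4 1.8
   vertex 2.8 3.0 0.2
   vertex 2.2 4.0 2.6
  endloop
 endfacet
 facet normal -0.397 -0.215 -0.892
  outer loop
   vertex 1.2 1.8 1.2
   vertex 2.8 3.0 0.2
   vertex 3.2 0.6 0.6
  endloop
 endfacet
 facet normal -0.429 -0.286 -0.857
  outer loop
   vertex 1.2 1.8 1.2
   vertex 3.2 0.6 0.6
   vertex 1.6 1.2 1.2
  endloop
 endfacet
 facet normal -0.576 0.092 -0.812
  outer loop
   vertex 1.2 1.8 1.2
   vertex 0.2 2.6 2.0
   vertex 2.8 3.0 0.2
  endloop
 endfacet
 facet normal -0.749 -0.499 -0.437
  outer loop
   vertex 1.2 1.8 1.2
   vertex 1.6 1.2 1.2
   vertex 0.2 2.6 2.0
  endloop
 endfacet
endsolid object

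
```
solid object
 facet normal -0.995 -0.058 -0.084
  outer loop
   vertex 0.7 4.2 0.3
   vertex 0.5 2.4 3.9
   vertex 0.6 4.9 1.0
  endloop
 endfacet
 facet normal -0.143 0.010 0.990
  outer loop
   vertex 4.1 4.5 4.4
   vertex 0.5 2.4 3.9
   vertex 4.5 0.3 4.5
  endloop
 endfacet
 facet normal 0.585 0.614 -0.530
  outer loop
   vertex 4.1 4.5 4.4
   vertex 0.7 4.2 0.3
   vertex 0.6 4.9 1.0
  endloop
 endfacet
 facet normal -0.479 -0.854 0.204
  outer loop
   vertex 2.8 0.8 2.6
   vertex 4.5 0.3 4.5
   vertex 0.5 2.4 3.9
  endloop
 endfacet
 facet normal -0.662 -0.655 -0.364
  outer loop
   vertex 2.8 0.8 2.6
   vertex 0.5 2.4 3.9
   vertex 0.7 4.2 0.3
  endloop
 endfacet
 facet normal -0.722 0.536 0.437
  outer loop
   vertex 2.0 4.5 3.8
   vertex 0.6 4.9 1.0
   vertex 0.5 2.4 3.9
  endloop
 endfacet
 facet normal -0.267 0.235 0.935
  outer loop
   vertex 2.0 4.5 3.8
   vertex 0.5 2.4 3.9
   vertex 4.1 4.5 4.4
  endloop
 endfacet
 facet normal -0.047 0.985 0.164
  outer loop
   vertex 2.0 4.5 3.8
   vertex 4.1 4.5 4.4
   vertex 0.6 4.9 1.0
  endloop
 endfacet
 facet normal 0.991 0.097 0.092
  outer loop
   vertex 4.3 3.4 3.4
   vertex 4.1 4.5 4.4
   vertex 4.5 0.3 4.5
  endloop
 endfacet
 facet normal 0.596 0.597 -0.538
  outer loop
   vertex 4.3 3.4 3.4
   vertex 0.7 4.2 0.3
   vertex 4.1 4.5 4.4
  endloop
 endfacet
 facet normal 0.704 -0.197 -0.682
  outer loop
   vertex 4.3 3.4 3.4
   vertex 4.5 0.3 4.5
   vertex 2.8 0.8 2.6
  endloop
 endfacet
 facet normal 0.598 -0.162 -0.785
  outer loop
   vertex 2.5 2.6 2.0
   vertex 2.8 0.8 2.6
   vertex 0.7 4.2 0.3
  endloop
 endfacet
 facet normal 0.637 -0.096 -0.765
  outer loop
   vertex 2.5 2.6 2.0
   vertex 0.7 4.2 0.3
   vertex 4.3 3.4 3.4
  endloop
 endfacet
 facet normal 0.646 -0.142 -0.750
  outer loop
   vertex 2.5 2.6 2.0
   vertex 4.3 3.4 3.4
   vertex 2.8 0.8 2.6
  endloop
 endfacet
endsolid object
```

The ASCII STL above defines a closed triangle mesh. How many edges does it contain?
21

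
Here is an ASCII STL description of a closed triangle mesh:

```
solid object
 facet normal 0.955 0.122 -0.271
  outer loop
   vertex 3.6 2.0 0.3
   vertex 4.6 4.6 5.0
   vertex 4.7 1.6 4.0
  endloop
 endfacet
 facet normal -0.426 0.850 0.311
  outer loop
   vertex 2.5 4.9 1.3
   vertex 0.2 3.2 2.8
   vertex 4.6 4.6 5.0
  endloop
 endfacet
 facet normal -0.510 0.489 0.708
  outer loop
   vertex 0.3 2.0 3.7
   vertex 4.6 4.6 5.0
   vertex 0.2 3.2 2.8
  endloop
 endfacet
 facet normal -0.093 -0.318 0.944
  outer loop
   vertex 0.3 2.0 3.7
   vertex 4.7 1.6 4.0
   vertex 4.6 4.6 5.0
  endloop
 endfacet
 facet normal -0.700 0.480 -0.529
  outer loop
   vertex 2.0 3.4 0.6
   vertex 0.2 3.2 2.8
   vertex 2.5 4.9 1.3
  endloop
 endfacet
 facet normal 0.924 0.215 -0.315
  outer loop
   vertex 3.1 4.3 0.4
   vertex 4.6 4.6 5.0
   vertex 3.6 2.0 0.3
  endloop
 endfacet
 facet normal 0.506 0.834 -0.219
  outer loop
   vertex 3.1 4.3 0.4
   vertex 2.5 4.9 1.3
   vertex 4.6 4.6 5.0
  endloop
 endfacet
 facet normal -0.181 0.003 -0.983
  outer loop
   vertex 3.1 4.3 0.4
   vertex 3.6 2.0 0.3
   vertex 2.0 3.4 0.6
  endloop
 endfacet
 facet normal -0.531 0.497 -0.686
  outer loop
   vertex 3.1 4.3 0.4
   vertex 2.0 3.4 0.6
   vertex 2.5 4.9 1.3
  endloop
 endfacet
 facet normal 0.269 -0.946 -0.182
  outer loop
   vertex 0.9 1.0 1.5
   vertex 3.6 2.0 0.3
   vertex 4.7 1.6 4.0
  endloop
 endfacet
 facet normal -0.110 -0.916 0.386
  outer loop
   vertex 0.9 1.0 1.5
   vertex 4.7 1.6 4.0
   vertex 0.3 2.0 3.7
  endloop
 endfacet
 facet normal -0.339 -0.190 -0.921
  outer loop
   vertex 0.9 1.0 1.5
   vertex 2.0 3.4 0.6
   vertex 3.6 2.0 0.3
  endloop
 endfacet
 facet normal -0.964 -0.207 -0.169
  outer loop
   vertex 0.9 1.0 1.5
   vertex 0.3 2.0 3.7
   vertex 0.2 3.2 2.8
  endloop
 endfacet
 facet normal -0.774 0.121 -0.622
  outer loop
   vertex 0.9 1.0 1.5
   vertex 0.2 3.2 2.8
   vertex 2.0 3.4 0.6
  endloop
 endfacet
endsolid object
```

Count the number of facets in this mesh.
14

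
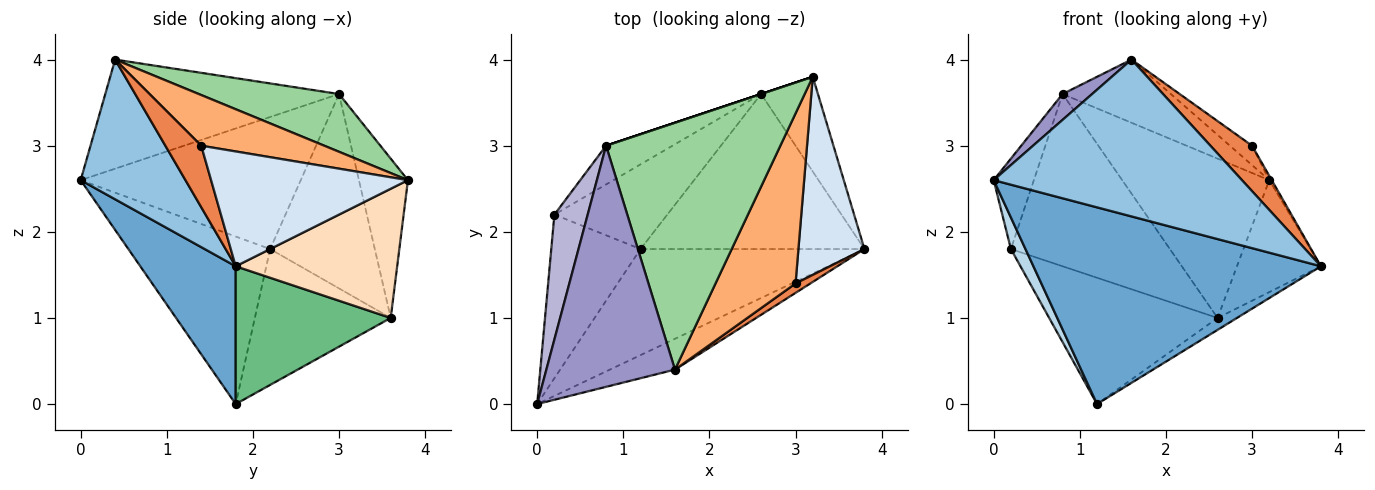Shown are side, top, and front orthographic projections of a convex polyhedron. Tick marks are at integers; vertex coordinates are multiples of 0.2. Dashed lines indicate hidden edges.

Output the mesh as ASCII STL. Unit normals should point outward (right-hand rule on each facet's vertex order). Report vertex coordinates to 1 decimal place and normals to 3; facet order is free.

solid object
 facet normal 0.280 -0.845 -0.456
  outer loop
   vertex 1.2 1.8 0.0
   vertex 3.8 1.8 1.6
   vertex 0.0 0.0 2.6
  endloop
 endfacet
 facet normal 0.383 -0.907 -0.178
  outer loop
   vertex 1.6 0.4 4.0
   vertex 0.0 0.0 2.6
   vertex 3.8 1.8 1.6
  endloop
 endfacet
 facet normal -0.879 -0.090 -0.468
  outer loop
   vertex 0.2 2.2 1.8
   vertex 1.2 1.8 0.0
   vertex 0.0 0.0 2.6
  endloop
 endfacet
 facet normal 0.867 0.011 0.498
  outer loop
   vertex 3.0 1.4 3.0
   vertex 3.8 1.8 1.6
   vertex 3.2 3.8 2.6
  endloop
 endfacet
 facet normal 0.645 -0.748 0.155
  outer loop
   vertex 3.0 1.4 3.0
   vertex 1.6 0.4 4.0
   vertex 3.8 1.8 1.6
  endloop
 endfacet
 facet normal 0.532 0.096 0.841
  outer loop
   vertex 3.0 1.4 3.0
   vertex 3.2 3.8 2.6
   vertex 1.6 0.4 4.0
  endloop
 endfacet
 facet normal -0.557 0.690 -0.463
  outer loop
   vertex 2.6 3.6 1.0
   vertex 1.2 1.8 0.0
   vertex 0.2 2.2 1.8
  endloop
 endfacet
 facet normal 0.826 0.430 -0.364
  outer loop
   vertex 2.6 3.6 1.0
   vertex 3.2 3.8 2.6
   vertex 3.8 1.8 1.6
  endloop
 endfacet
 facet normal 0.523 0.065 -0.850
  outer loop
   vertex 2.6 3.6 1.0
   vertex 3.8 1.8 1.6
   vertex 1.2 1.8 0.0
  endloop
 endfacet
 facet normal 0.306 0.236 0.922
  outer loop
   vertex 0.8 3.0 3.6
   vertex 1.6 0.4 4.0
   vertex 3.2 3.8 2.6
  endloop
 endfacet
 facet normal -0.316 0.949 0.000
  outer loop
   vertex 0.8 3.0 3.6
   vertex 3.2 3.8 2.6
   vertex 2.6 3.6 1.0
  endloop
 endfacet
 facet normal -0.540 0.821 -0.185
  outer loop
   vertex 0.8 3.0 3.6
   vertex 2.6 3.6 1.0
   vertex 0.2 2.2 1.8
  endloop
 endfacet
 facet normal -0.645 -0.081 0.760
  outer loop
   vertex 0.8 3.0 3.6
   vertex 0.0 0.0 2.6
   vertex 1.6 0.4 4.0
  endloop
 endfacet
 facet normal -0.955 0.174 0.241
  outer loop
   vertex 0.8 3.0 3.6
   vertex 0.2 2.2 1.8
   vertex 0.0 0.0 2.6
  endloop
 endfacet
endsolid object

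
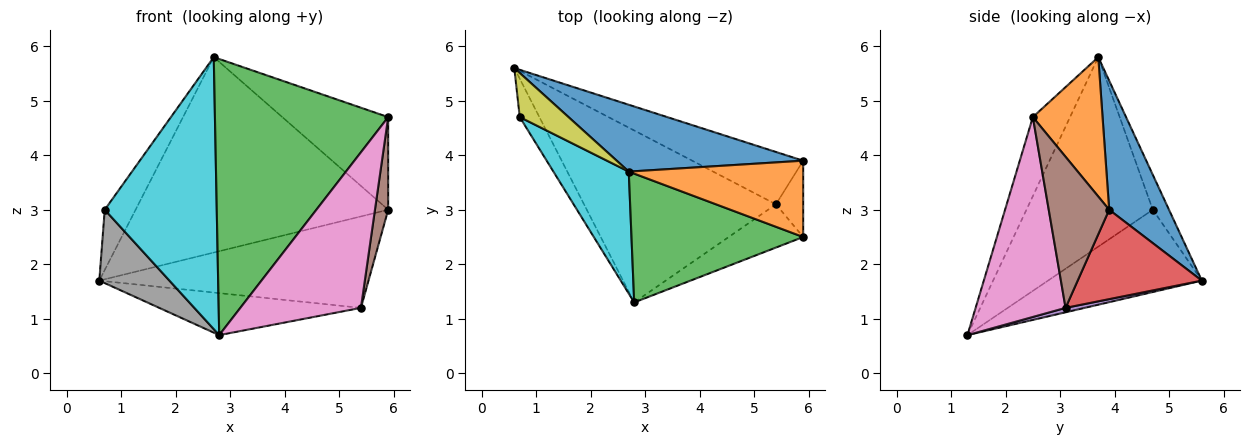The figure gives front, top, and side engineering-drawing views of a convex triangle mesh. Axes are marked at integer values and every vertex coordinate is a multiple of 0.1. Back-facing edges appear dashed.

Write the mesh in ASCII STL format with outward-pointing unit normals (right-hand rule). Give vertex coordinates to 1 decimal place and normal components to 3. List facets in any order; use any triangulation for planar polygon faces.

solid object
 facet normal 0.219 0.923 0.316
  outer loop
   vertex 2.7 3.7 5.8
   vertex 5.9 3.9 3.0
   vertex 0.6 5.6 1.7
  endloop
 endfacet
 facet normal 0.453 0.688 0.567
  outer loop
   vertex 5.9 2.5 4.7
   vertex 5.9 3.9 3.0
   vertex 2.7 3.7 5.8
  endloop
 endfacet
 facet normal -0.191 -0.890 0.415
  outer loop
   vertex 5.9 2.5 4.7
   vertex 2.7 3.7 5.8
   vertex 2.8 1.3 0.7
  endloop
 endfacet
 facet normal 0.372 0.806 -0.461
  outer loop
   vertex 5.4 3.1 1.2
   vertex 0.6 5.6 1.7
   vertex 5.9 3.9 3.0
  endloop
 endfacet
 facet normal 0.022 0.237 -0.971
  outer loop
   vertex 5.4 3.1 1.2
   vertex 2.8 1.3 0.7
   vertex 0.6 5.6 1.7
  endloop
 endfacet
 facet normal 0.962 -0.211 -0.174
  outer loop
   vertex 5.4 3.1 1.2
   vertex 5.9 3.9 3.0
   vertex 5.9 2.5 4.7
  endloop
 endfacet
 facet normal 0.584 -0.782 -0.217
  outer loop
   vertex 5.4 3.1 1.2
   vertex 5.9 2.5 4.7
   vertex 2.8 1.3 0.7
  endloop
 endfacet
 facet normal -0.889 -0.406 -0.212
  outer loop
   vertex 0.7 4.7 3.0
   vertex 0.6 5.6 1.7
   vertex 2.8 1.3 0.7
  endloop
 endfacet
 facet normal -0.390 0.743 0.544
  outer loop
   vertex 0.7 4.7 3.0
   vertex 2.7 3.7 5.8
   vertex 0.6 5.6 1.7
  endloop
 endfacet
 facet normal -0.717 -0.636 0.285
  outer loop
   vertex 0.7 4.7 3.0
   vertex 2.8 1.3 0.7
   vertex 2.7 3.7 5.8
  endloop
 endfacet
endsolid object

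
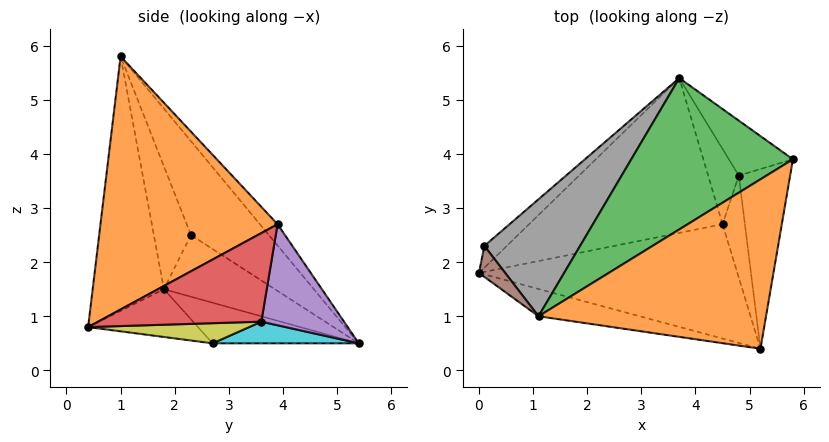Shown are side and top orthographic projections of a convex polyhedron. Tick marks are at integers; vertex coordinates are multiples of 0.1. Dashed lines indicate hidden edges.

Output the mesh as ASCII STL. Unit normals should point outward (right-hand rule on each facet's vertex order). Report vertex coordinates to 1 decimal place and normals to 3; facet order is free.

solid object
 facet normal -0.272 -0.956 -0.108
  outer loop
   vertex 1.1 1.0 5.8
   vertex 0.0 1.8 1.5
   vertex 5.2 0.4 0.8
  endloop
 endfacet
 facet normal 0.668 -0.440 0.600
  outer loop
   vertex 1.1 1.0 5.8
   vertex 5.2 0.4 0.8
   vertex 5.8 3.9 2.7
  endloop
 endfacet
 facet normal -0.081 0.786 0.613
  outer loop
   vertex 3.7 5.4 0.5
   vertex 1.1 1.0 5.8
   vertex 5.8 3.9 2.7
  endloop
 endfacet
 facet normal 0.859 0.123 -0.498
  outer loop
   vertex 4.8 3.6 0.9
   vertex 5.8 3.9 2.7
   vertex 5.2 0.4 0.8
  endloop
 endfacet
 facet normal 0.785 0.369 -0.498
  outer loop
   vertex 4.8 3.6 0.9
   vertex 3.7 5.4 0.5
   vertex 5.8 3.9 2.7
  endloop
 endfacet
 facet normal -0.955 -0.217 0.204
  outer loop
   vertex 0.1 2.3 2.5
   vertex 0.0 1.8 1.5
   vertex 1.1 1.0 5.8
  endloop
 endfacet
 facet normal -0.709 0.657 -0.258
  outer loop
   vertex 0.1 2.3 2.5
   vertex 3.7 5.4 0.5
   vertex 0.0 1.8 1.5
  endloop
 endfacet
 facet normal -0.432 0.787 0.441
  outer loop
   vertex 0.1 2.3 2.5
   vertex 1.1 1.0 5.8
   vertex 3.7 5.4 0.5
  endloop
 endfacet
 facet normal 0.666 0.106 -0.739
  outer loop
   vertex 4.5 2.7 0.5
   vertex 4.8 3.6 0.9
   vertex 5.2 0.4 0.8
  endloop
 endfacet
 facet normal 0.568 0.168 -0.805
  outer loop
   vertex 4.5 2.7 0.5
   vertex 3.7 5.4 0.5
   vertex 4.8 3.6 0.9
  endloop
 endfacet
 facet normal -0.179 -0.181 -0.967
  outer loop
   vertex 4.5 2.7 0.5
   vertex 5.2 0.4 0.8
   vertex 0.0 1.8 1.5
  endloop
 endfacet
 facet normal -0.205 -0.061 -0.977
  outer loop
   vertex 4.5 2.7 0.5
   vertex 0.0 1.8 1.5
   vertex 3.7 5.4 0.5
  endloop
 endfacet
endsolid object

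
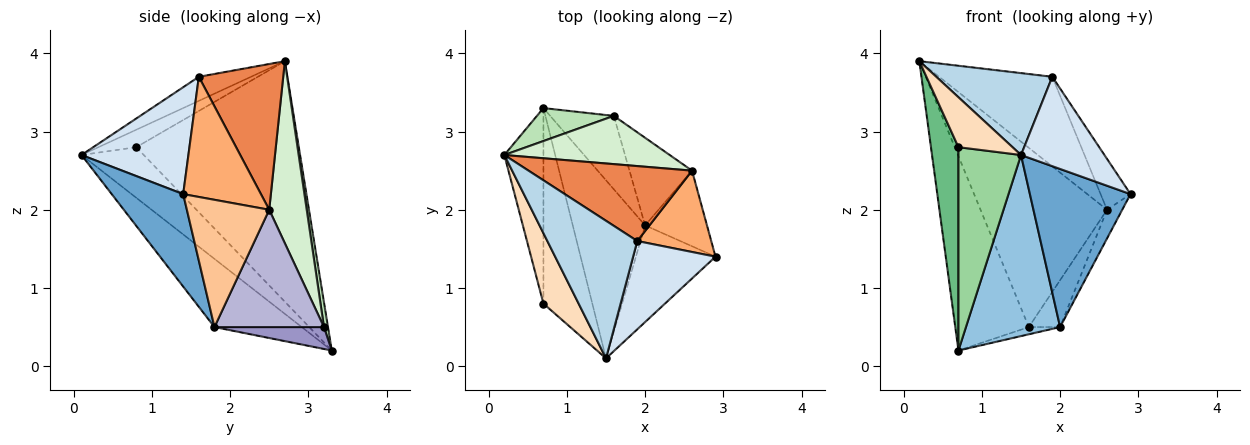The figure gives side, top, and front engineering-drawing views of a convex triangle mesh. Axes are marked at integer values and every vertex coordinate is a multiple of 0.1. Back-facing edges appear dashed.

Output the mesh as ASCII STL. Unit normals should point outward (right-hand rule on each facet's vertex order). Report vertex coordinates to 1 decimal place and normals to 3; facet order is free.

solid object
 facet normal 0.518 -0.730 -0.446
  outer loop
   vertex 2.0 1.8 0.5
   vertex 2.9 1.4 2.2
   vertex 1.5 0.1 2.7
  endloop
 endfacet
 facet normal -0.551 -0.595 -0.585
  outer loop
   vertex 2.0 1.8 0.5
   vertex 1.5 0.1 2.7
   vertex 0.7 3.3 0.2
  endloop
 endfacet
 facet normal -0.224 -0.499 0.837
  outer loop
   vertex 1.9 1.6 3.7
   vertex 0.2 2.7 3.9
   vertex 1.5 0.1 2.7
  endloop
 endfacet
 facet normal 0.674 -0.526 0.519
  outer loop
   vertex 1.9 1.6 3.7
   vertex 1.5 0.1 2.7
   vertex 2.9 1.4 2.2
  endloop
 endfacet
 facet normal 0.496 0.666 0.557
  outer loop
   vertex 2.6 2.5 2.0
   vertex 0.2 2.7 3.9
   vertex 1.9 1.6 3.7
  endloop
 endfacet
 facet normal 0.809 0.311 0.498
  outer loop
   vertex 2.6 2.5 2.0
   vertex 1.9 1.6 3.7
   vertex 2.9 1.4 2.2
  endloop
 endfacet
 facet normal 0.887 0.164 -0.431
  outer loop
   vertex 2.6 2.5 2.0
   vertex 2.9 1.4 2.2
   vertex 2.0 1.8 0.5
  endloop
 endfacet
 facet normal -0.375 -0.536 0.756
  outer loop
   vertex 0.7 0.8 2.8
   vertex 1.5 0.1 2.7
   vertex 0.2 2.7 3.9
  endloop
 endfacet
 facet normal -0.974 -0.165 -0.158
  outer loop
   vertex 0.7 0.8 2.8
   vertex 0.2 2.7 3.9
   vertex 0.7 3.3 0.2
  endloop
 endfacet
 facet normal -0.583 -0.586 -0.563
  outer loop
   vertex 0.7 0.8 2.8
   vertex 0.7 3.3 0.2
   vertex 1.5 0.1 2.7
  endloop
 endfacet
 facet normal 0.054 0.985 0.167
  outer loop
   vertex 1.6 3.2 0.5
   vertex 0.7 3.3 0.2
   vertex 0.2 2.7 3.9
  endloop
 endfacet
 facet normal 0.275 0.928 0.250
  outer loop
   vertex 1.6 3.2 0.5
   vertex 0.2 2.7 3.9
   vertex 2.6 2.5 2.0
  endloop
 endfacet
 facet normal 0.324 0.093 -0.941
  outer loop
   vertex 1.6 3.2 0.5
   vertex 2.0 1.8 0.5
   vertex 0.7 3.3 0.2
  endloop
 endfacet
 facet normal 0.856 0.244 -0.456
  outer loop
   vertex 1.6 3.2 0.5
   vertex 2.6 2.5 2.0
   vertex 2.0 1.8 0.5
  endloop
 endfacet
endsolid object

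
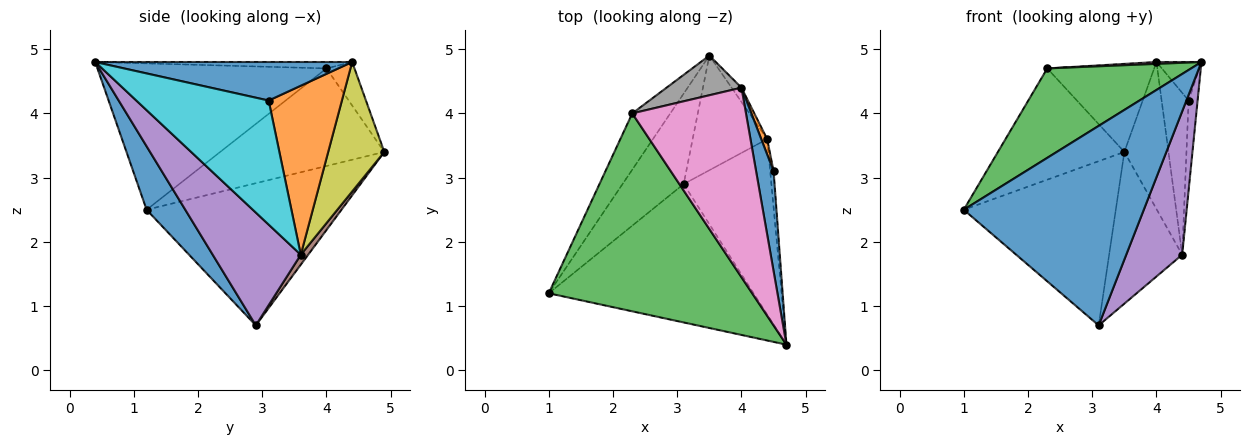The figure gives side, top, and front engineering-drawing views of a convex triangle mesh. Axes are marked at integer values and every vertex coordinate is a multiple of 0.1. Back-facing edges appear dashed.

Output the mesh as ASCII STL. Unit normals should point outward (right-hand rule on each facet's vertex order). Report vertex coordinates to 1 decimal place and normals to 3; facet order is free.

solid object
 facet normal 0.174 -0.809 -0.561
  outer loop
   vertex 3.1 2.9 0.7
   vertex 4.7 0.4 4.8
   vertex 1.0 1.2 2.5
  endloop
 endfacet
 facet normal -0.747 0.583 -0.321
  outer loop
   vertex 3.1 2.9 0.7
   vertex 1.0 1.2 2.5
   vertex 3.5 4.9 3.4
  endloop
 endfacet
 facet normal -0.548 -0.344 0.762
  outer loop
   vertex 2.3 4.0 4.7
   vertex 1.0 1.2 2.5
   vertex 4.7 0.4 4.8
  endloop
 endfacet
 facet normal -0.757 0.583 -0.295
  outer loop
   vertex 2.3 4.0 4.7
   vertex 3.5 4.9 3.4
   vertex 1.0 1.2 2.5
  endloop
 endfacet
 facet normal 0.706 -0.448 -0.549
  outer loop
   vertex 4.4 3.6 1.8
   vertex 4.7 0.4 4.8
   vertex 3.1 2.9 0.7
  endloop
 endfacet
 facet normal 0.080 0.795 -0.601
  outer loop
   vertex 4.4 3.6 1.8
   vertex 3.1 2.9 0.7
   vertex 3.5 4.9 3.4
  endloop
 endfacet
 facet normal -0.056 -0.010 0.998
  outer loop
   vertex 4.0 4.4 4.8
   vertex 2.3 4.0 4.7
   vertex 4.7 0.4 4.8
  endloop
 endfacet
 facet normal -0.232 0.887 0.400
  outer loop
   vertex 4.0 4.4 4.8
   vertex 3.5 4.9 3.4
   vertex 2.3 4.0 4.7
  endloop
 endfacet
 facet normal 0.785 0.617 -0.060
  outer loop
   vertex 4.0 4.4 4.8
   vertex 4.4 3.6 1.8
   vertex 3.5 4.9 3.4
  endloop
 endfacet
 facet normal 0.997 0.068 -0.027
  outer loop
   vertex 4.5 3.1 4.2
   vertex 4.7 0.4 4.8
   vertex 4.4 3.6 1.8
  endloop
 endfacet
 facet normal 0.899 0.157 0.408
  outer loop
   vertex 4.5 3.1 4.2
   vertex 4.0 4.4 4.8
   vertex 4.7 0.4 4.8
  endloop
 endfacet
 facet normal 0.938 0.346 0.033
  outer loop
   vertex 4.5 3.1 4.2
   vertex 4.4 3.6 1.8
   vertex 4.0 4.4 4.8
  endloop
 endfacet
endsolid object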